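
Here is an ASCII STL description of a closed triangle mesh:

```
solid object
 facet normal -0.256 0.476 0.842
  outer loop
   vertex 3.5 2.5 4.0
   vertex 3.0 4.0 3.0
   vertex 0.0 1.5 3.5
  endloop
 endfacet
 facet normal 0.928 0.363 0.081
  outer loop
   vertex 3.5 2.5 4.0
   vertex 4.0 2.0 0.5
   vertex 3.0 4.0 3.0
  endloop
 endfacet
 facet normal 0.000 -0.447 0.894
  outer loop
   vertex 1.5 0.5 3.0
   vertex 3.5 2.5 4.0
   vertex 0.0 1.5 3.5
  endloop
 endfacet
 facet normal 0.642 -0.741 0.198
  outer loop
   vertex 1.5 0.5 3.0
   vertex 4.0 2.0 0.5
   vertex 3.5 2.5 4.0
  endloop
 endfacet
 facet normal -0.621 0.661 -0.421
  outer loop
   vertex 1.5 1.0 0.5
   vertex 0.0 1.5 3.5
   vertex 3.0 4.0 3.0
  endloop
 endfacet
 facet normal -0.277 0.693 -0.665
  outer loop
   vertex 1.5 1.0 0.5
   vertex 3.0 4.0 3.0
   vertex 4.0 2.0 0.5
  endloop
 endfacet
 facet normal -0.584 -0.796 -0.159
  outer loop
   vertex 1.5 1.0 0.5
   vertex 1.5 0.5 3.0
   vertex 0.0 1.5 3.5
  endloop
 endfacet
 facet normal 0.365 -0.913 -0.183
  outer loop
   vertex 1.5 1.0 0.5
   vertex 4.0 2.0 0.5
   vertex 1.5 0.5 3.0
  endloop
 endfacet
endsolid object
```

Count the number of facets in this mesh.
8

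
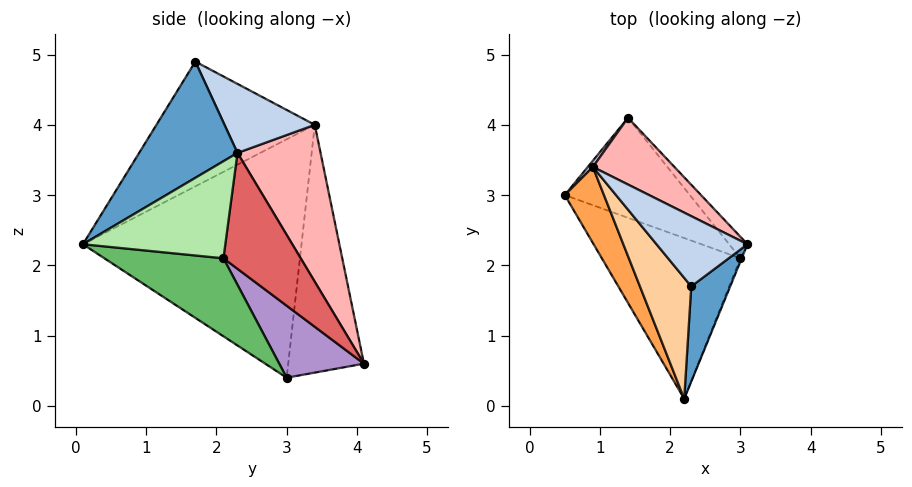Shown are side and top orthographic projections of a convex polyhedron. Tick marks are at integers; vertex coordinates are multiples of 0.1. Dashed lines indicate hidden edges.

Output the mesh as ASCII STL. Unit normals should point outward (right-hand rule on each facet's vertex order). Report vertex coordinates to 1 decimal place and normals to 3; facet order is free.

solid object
 facet normal 0.822 -0.499 0.275
  outer loop
   vertex 2.3 1.7 4.9
   vertex 2.2 0.1 2.3
   vertex 3.1 2.3 3.6
  endloop
 endfacet
 facet normal 0.445 0.677 0.586
  outer loop
   vertex 0.9 3.4 4.0
   vertex 2.3 1.7 4.9
   vertex 3.1 2.3 3.6
  endloop
 endfacet
 facet normal -0.892 -0.427 0.147
  outer loop
   vertex 0.9 3.4 4.0
   vertex 0.5 3.0 0.4
   vertex 2.2 0.1 2.3
  endloop
 endfacet
 facet normal -0.807 -0.489 0.332
  outer loop
   vertex 0.9 3.4 4.0
   vertex 2.2 0.1 2.3
   vertex 2.3 1.7 4.9
  endloop
 endfacet
 facet normal 0.472 -0.273 -0.838
  outer loop
   vertex 3.0 2.1 2.1
   vertex 2.2 0.1 2.3
   vertex 0.5 3.0 0.4
  endloop
 endfacet
 facet normal 0.928 -0.372 -0.012
  outer loop
   vertex 3.0 2.1 2.1
   vertex 3.1 2.3 3.6
   vertex 2.2 0.1 2.3
  endloop
 endfacet
 facet normal 0.819 0.559 -0.129
  outer loop
   vertex 1.4 4.1 0.6
   vertex 3.1 2.3 3.6
   vertex 3.0 2.1 2.1
  endloop
 endfacet
 facet normal 0.469 0.849 0.244
  outer loop
   vertex 1.4 4.1 0.6
   vertex 0.9 3.4 4.0
   vertex 3.1 2.3 3.6
  endloop
 endfacet
 facet normal 0.484 -0.243 -0.841
  outer loop
   vertex 1.4 4.1 0.6
   vertex 3.0 2.1 2.1
   vertex 0.5 3.0 0.4
  endloop
 endfacet
 facet normal -0.775 0.631 0.016
  outer loop
   vertex 1.4 4.1 0.6
   vertex 0.5 3.0 0.4
   vertex 0.9 3.4 4.0
  endloop
 endfacet
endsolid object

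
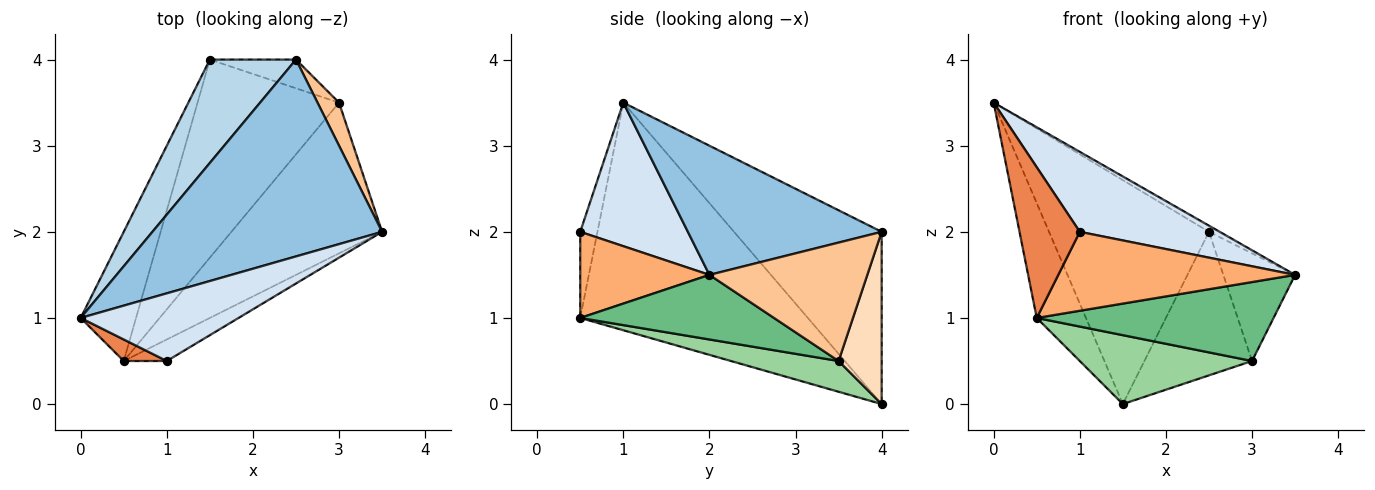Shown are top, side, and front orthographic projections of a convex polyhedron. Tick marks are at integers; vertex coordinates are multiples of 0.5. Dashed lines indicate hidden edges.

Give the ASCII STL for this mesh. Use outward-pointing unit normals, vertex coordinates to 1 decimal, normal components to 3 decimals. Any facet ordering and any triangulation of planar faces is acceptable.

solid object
 facet normal -0.951 0.206 -0.231
  outer loop
   vertex 0.5 0.5 1.0
   vertex 0.0 1.0 3.5
   vertex 1.5 4.0 0.0
  endloop
 endfacet
 facet normal 0.490 0.027 0.871
  outer loop
   vertex 2.5 4.0 2.0
   vertex 0.0 1.0 3.5
   vertex 3.5 2.0 1.5
  endloop
 endfacet
 facet normal -0.642 0.696 0.321
  outer loop
   vertex 2.5 4.0 2.0
   vertex 1.5 4.0 0.0
   vertex 0.0 1.0 3.5
  endloop
 endfacet
 facet normal 0.506 -0.658 0.557
  outer loop
   vertex 1.0 0.5 2.0
   vertex 3.5 2.0 1.5
   vertex 0.0 1.0 3.5
  endloop
 endfacet
 facet normal -0.272 -0.953 0.136
  outer loop
   vertex 1.0 0.5 2.0
   vertex 0.0 1.0 3.5
   vertex 0.5 0.5 1.0
  endloop
 endfacet
 facet normal 0.466 -0.854 -0.233
  outer loop
   vertex 1.0 0.5 2.0
   vertex 0.5 0.5 1.0
   vertex 3.5 2.0 1.5
  endloop
 endfacet
 facet normal 0.898 0.408 0.163
  outer loop
   vertex 3.0 3.5 0.5
   vertex 2.5 4.0 2.0
   vertex 3.5 2.0 1.5
  endloop
 endfacet
 facet normal 0.365 0.913 -0.183
  outer loop
   vertex 3.0 3.5 0.5
   vertex 1.5 4.0 0.0
   vertex 2.5 4.0 2.0
  endloop
 endfacet
 facet normal 0.355 -0.434 -0.828
  outer loop
   vertex 3.0 3.5 0.5
   vertex 3.5 2.0 1.5
   vertex 0.5 0.5 1.0
  endloop
 endfacet
 facet normal 0.201 -0.322 -0.925
  outer loop
   vertex 3.0 3.5 0.5
   vertex 0.5 0.5 1.0
   vertex 1.5 4.0 0.0
  endloop
 endfacet
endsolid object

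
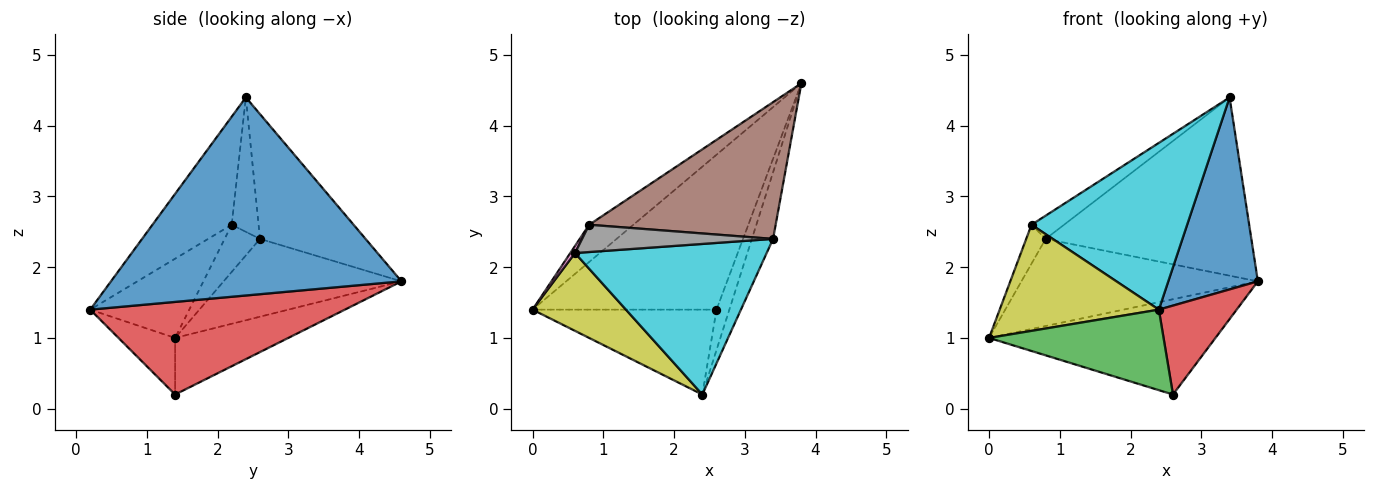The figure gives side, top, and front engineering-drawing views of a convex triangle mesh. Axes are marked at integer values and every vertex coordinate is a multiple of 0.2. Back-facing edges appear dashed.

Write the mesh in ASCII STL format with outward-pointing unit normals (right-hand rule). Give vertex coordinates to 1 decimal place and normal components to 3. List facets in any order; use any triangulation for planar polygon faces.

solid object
 facet normal 0.951 -0.293 -0.102
  outer loop
   vertex 3.4 2.4 4.4
   vertex 2.4 0.2 1.4
   vertex 3.8 4.6 1.8
  endloop
 endfacet
 facet normal -0.253 0.507 -0.824
  outer loop
   vertex 2.6 1.4 0.2
   vertex 0.0 1.4 1.0
   vertex 3.8 4.6 1.8
  endloop
 endfacet
 facet normal -0.218 -0.672 -0.708
  outer loop
   vertex 2.6 1.4 0.2
   vertex 2.4 0.2 1.4
   vertex 0.0 1.4 1.0
  endloop
 endfacet
 facet normal 0.948 -0.290 -0.132
  outer loop
   vertex 2.6 1.4 0.2
   vertex 3.8 4.6 1.8
   vertex 2.4 0.2 1.4
  endloop
 endfacet
 facet normal -0.569 0.756 -0.323
  outer loop
   vertex 0.8 2.6 2.4
   vertex 3.8 4.6 1.8
   vertex 0.0 1.4 1.0
  endloop
 endfacet
 facet normal -0.377 0.735 0.564
  outer loop
   vertex 0.8 2.6 2.4
   vertex 3.4 2.4 4.4
   vertex 3.8 4.6 1.8
  endloop
 endfacet
 facet normal -0.873 0.480 0.087
  outer loop
   vertex 0.6 2.2 2.6
   vertex 0.8 2.6 2.4
   vertex 0.0 1.4 1.0
  endloop
 endfacet
 facet normal -0.472 0.572 0.671
  outer loop
   vertex 0.6 2.2 2.6
   vertex 3.4 2.4 4.4
   vertex 0.8 2.6 2.4
  endloop
 endfacet
 facet normal -0.448 -0.721 0.529
  outer loop
   vertex 0.6 2.2 2.6
   vertex 0.0 1.4 1.0
   vertex 2.4 0.2 1.4
  endloop
 endfacet
 facet normal -0.353 -0.694 0.627
  outer loop
   vertex 0.6 2.2 2.6
   vertex 2.4 0.2 1.4
   vertex 3.4 2.4 4.4
  endloop
 endfacet
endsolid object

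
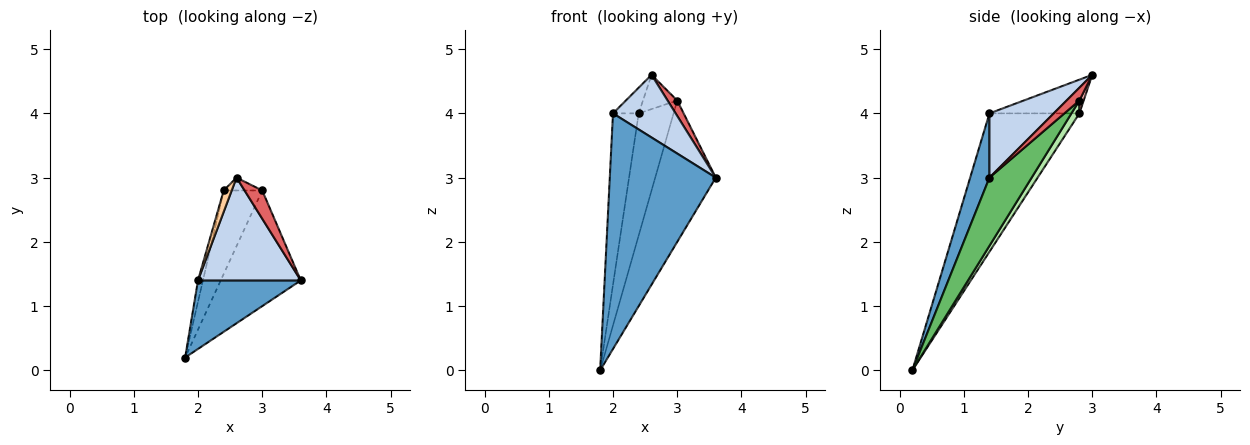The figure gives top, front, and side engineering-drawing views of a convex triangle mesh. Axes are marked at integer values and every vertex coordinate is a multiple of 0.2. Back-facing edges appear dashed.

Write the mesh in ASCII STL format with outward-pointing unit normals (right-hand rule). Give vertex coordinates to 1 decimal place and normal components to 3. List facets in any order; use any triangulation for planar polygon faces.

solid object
 facet normal 0.172 -0.946 0.275
  outer loop
   vertex 2.0 1.4 4.0
   vertex 1.8 0.2 0.0
   vertex 3.6 1.4 3.0
  endloop
 endfacet
 facet normal 0.471 -0.459 0.753
  outer loop
   vertex 2.0 1.4 4.0
   vertex 3.6 1.4 3.0
   vertex 2.6 3.0 4.6
  endloop
 endfacet
 facet normal -0.961 0.275 -0.034
  outer loop
   vertex 2.0 1.4 4.0
   vertex 2.4 2.8 4.0
   vertex 1.8 0.2 0.0
  endloop
 endfacet
 facet normal -0.937 0.268 0.223
  outer loop
   vertex 2.0 1.4 4.0
   vertex 2.6 3.0 4.6
   vertex 2.4 2.8 4.0
  endloop
 endfacet
 facet normal 0.475 0.681 -0.557
  outer loop
   vertex 3.0 2.8 4.2
   vertex 3.6 1.4 3.0
   vertex 1.8 0.2 0.0
  endloop
 endfacet
 facet normal 0.185 0.811 -0.555
  outer loop
   vertex 3.0 2.8 4.2
   vertex 1.8 0.2 0.0
   vertex 2.4 2.8 4.0
  endloop
 endfacet
 facet normal 0.538 -0.404 0.740
  outer loop
   vertex 3.0 2.8 4.2
   vertex 2.6 3.0 4.6
   vertex 3.6 1.4 3.0
  endloop
 endfacet
 facet normal 0.116 0.930 -0.349
  outer loop
   vertex 3.0 2.8 4.2
   vertex 2.4 2.8 4.0
   vertex 2.6 3.0 4.6
  endloop
 endfacet
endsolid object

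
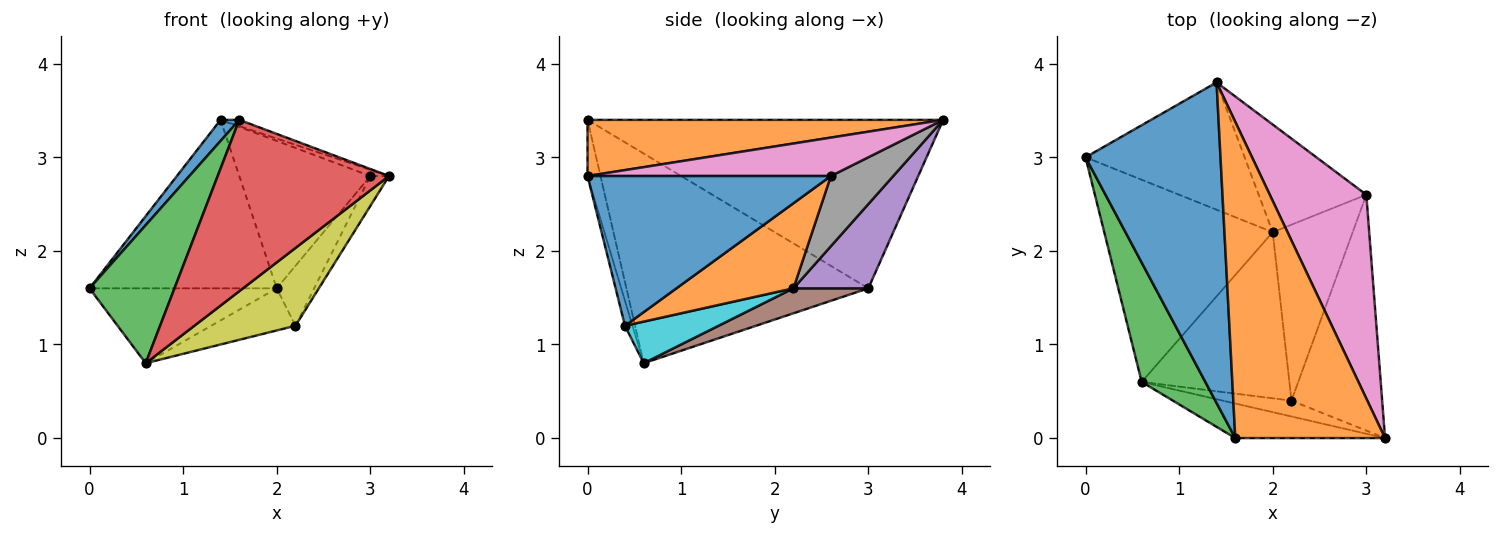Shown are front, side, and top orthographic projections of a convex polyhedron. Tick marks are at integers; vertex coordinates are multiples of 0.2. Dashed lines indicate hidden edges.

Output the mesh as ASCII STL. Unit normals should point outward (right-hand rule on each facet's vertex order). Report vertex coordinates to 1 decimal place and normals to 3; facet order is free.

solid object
 facet normal -0.780 -0.041 0.625
  outer loop
   vertex 1.6 0.0 3.4
   vertex 1.4 3.8 3.4
   vertex 0.0 3.0 1.6
  endloop
 endfacet
 facet normal 0.351 0.018 0.936
  outer loop
   vertex 1.6 0.0 3.4
   vertex 3.2 0.0 2.8
   vertex 1.4 3.8 3.4
  endloop
 endfacet
 facet normal -0.907 -0.319 0.275
  outer loop
   vertex 0.6 0.6 0.8
   vertex 1.6 0.0 3.4
   vertex 0.0 3.0 1.6
  endloop
 endfacet
 facet normal -0.074 -0.978 -0.197
  outer loop
   vertex 0.6 0.6 0.8
   vertex 3.2 0.0 2.8
   vertex 1.6 0.0 3.4
  endloop
 endfacet
 facet normal 0.304 0.760 -0.574
  outer loop
   vertex 2.0 2.2 1.6
   vertex 0.0 3.0 1.6
   vertex 1.4 3.8 3.4
  endloop
 endfacet
 facet normal 0.138 0.344 -0.929
  outer loop
   vertex 2.0 2.2 1.6
   vertex 0.6 0.6 0.8
   vertex 0.0 3.0 1.6
  endloop
 endfacet
 facet normal 0.370 0.028 0.929
  outer loop
   vertex 3.0 2.6 2.8
   vertex 1.4 3.8 3.4
   vertex 3.2 0.0 2.8
  endloop
 endfacet
 facet normal 0.359 0.754 -0.550
  outer loop
   vertex 3.0 2.6 2.8
   vertex 2.0 2.2 1.6
   vertex 1.4 3.8 3.4
  endloop
 endfacet
 facet normal -0.072 -0.977 -0.199
  outer loop
   vertex 2.2 0.4 1.2
   vertex 3.2 0.0 2.8
   vertex 0.6 0.6 0.8
  endloop
 endfacet
 facet normal 0.263 0.237 -0.935
  outer loop
   vertex 2.2 0.4 1.2
   vertex 0.6 0.6 0.8
   vertex 2.0 2.2 1.6
  endloop
 endfacet
 facet normal 0.853 0.066 -0.517
  outer loop
   vertex 2.2 0.4 1.2
   vertex 3.0 2.6 2.8
   vertex 3.2 0.0 2.8
  endloop
 endfacet
 facet normal 0.710 0.227 -0.667
  outer loop
   vertex 2.2 0.4 1.2
   vertex 2.0 2.2 1.6
   vertex 3.0 2.6 2.8
  endloop
 endfacet
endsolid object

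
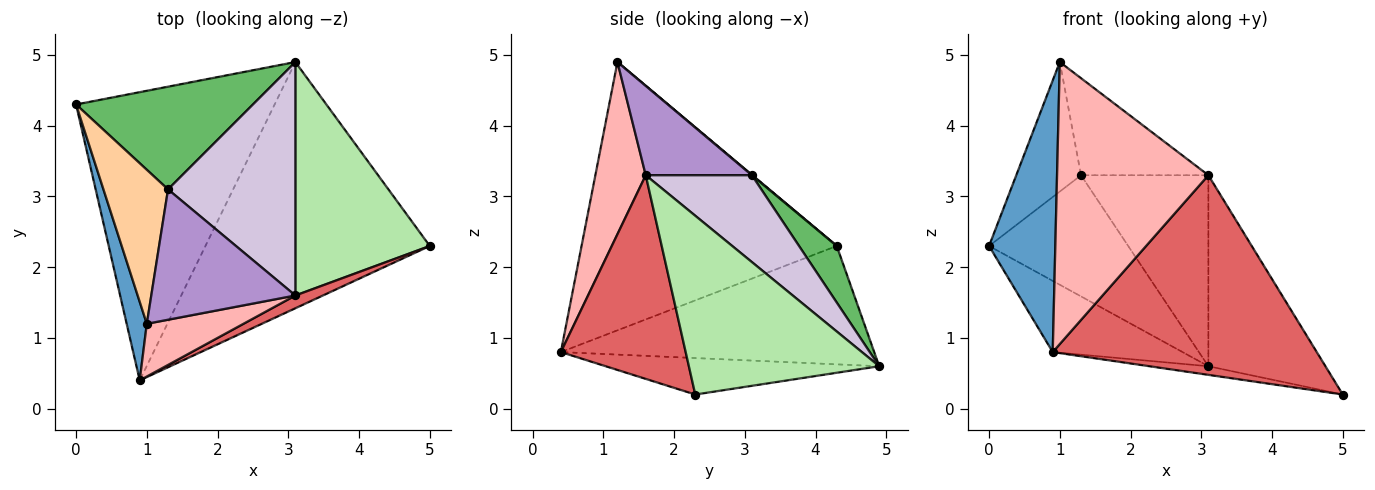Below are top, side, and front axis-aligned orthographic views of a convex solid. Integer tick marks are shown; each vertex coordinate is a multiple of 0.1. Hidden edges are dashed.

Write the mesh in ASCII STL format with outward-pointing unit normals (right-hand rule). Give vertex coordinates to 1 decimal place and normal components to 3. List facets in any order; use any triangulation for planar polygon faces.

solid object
 facet normal -0.965 -0.251 0.072
  outer loop
   vertex 1.0 1.2 4.9
   vertex 0.0 4.3 2.3
   vertex 0.9 0.4 0.8
  endloop
 endfacet
 facet normal -0.501 0.208 -0.840
  outer loop
   vertex 3.1 4.9 0.6
   vertex 0.9 0.4 0.8
   vertex 0.0 4.3 2.3
  endloop
 endfacet
 facet normal -0.160 0.035 -0.986
  outer loop
   vertex 3.1 4.9 0.6
   vertex 5.0 2.3 0.2
   vertex 0.9 0.4 0.8
  endloop
 endfacet
 facet normal 0.005 0.644 0.765
  outer loop
   vertex 1.3 3.1 3.3
   vertex 0.0 4.3 2.3
   vertex 1.0 1.2 4.9
  endloop
 endfacet
 facet normal 0.203 0.747 0.633
  outer loop
   vertex 1.3 3.1 3.3
   vertex 3.1 4.9 0.6
   vertex 0.0 4.3 2.3
  endloop
 endfacet
 facet normal 0.717 0.441 0.539
  outer loop
   vertex 3.1 1.6 3.3
   vertex 5.0 2.3 0.2
   vertex 3.1 4.9 0.6
  endloop
 endfacet
 facet normal 0.427 -0.903 0.058
  outer loop
   vertex 3.1 1.6 3.3
   vertex 0.9 0.4 0.8
   vertex 5.0 2.3 0.2
  endloop
 endfacet
 facet normal 0.311 -0.934 0.175
  outer loop
   vertex 3.1 1.6 3.3
   vertex 1.0 1.2 4.9
   vertex 0.9 0.4 0.8
  endloop
 endfacet
 facet normal 0.445 0.535 0.718
  outer loop
   vertex 3.1 1.6 3.3
   vertex 1.3 3.1 3.3
   vertex 1.0 1.2 4.9
  endloop
 endfacet
 facet normal 0.467 0.560 0.684
  outer loop
   vertex 3.1 1.6 3.3
   vertex 3.1 4.9 0.6
   vertex 1.3 3.1 3.3
  endloop
 endfacet
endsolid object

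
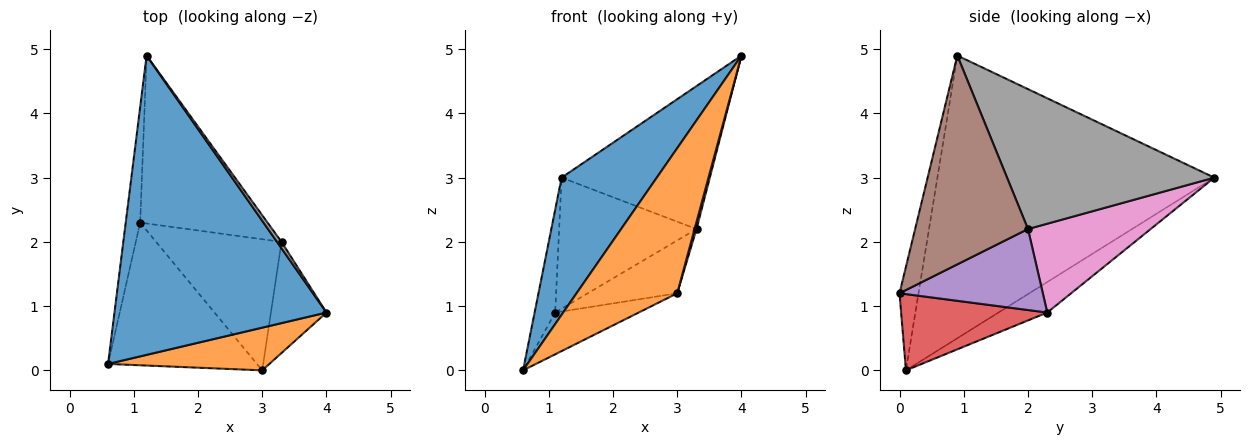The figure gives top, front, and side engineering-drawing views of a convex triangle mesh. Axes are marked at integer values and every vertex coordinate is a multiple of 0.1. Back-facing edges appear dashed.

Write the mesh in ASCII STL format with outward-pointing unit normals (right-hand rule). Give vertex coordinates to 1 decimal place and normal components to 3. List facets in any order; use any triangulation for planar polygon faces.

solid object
 facet normal -0.771 -0.265 0.579
  outer loop
   vertex 1.2 4.9 3.0
   vertex 0.6 0.1 0.0
   vertex 4.0 0.9 4.9
  endloop
 endfacet
 facet normal -0.178 -0.944 0.278
  outer loop
   vertex 3.0 0.0 1.2
   vertex 4.0 0.9 4.9
   vertex 0.6 0.1 0.0
  endloop
 endfacet
 facet normal -0.845 0.356 -0.400
  outer loop
   vertex 1.1 2.3 0.9
   vertex 0.6 0.1 0.0
   vertex 1.2 4.9 3.0
  endloop
 endfacet
 facet normal 0.441 0.252 -0.861
  outer loop
   vertex 1.1 2.3 0.9
   vertex 3.0 0.0 1.2
   vertex 0.6 0.1 0.0
  endloop
 endfacet
 facet normal 0.514 0.321 -0.796
  outer loop
   vertex 3.3 2.0 2.2
   vertex 3.0 0.0 1.2
   vertex 1.1 2.3 0.9
  endloop
 endfacet
 facet normal 0.966 -0.016 -0.257
  outer loop
   vertex 3.3 2.0 2.2
   vertex 4.0 0.9 4.9
   vertex 3.0 0.0 1.2
  endloop
 endfacet
 facet normal 0.482 0.539 -0.691
  outer loop
   vertex 3.3 2.0 2.2
   vertex 1.1 2.3 0.9
   vertex 1.2 4.9 3.0
  endloop
 endfacet
 facet normal 0.813 0.582 0.026
  outer loop
   vertex 3.3 2.0 2.2
   vertex 1.2 4.9 3.0
   vertex 4.0 0.9 4.9
  endloop
 endfacet
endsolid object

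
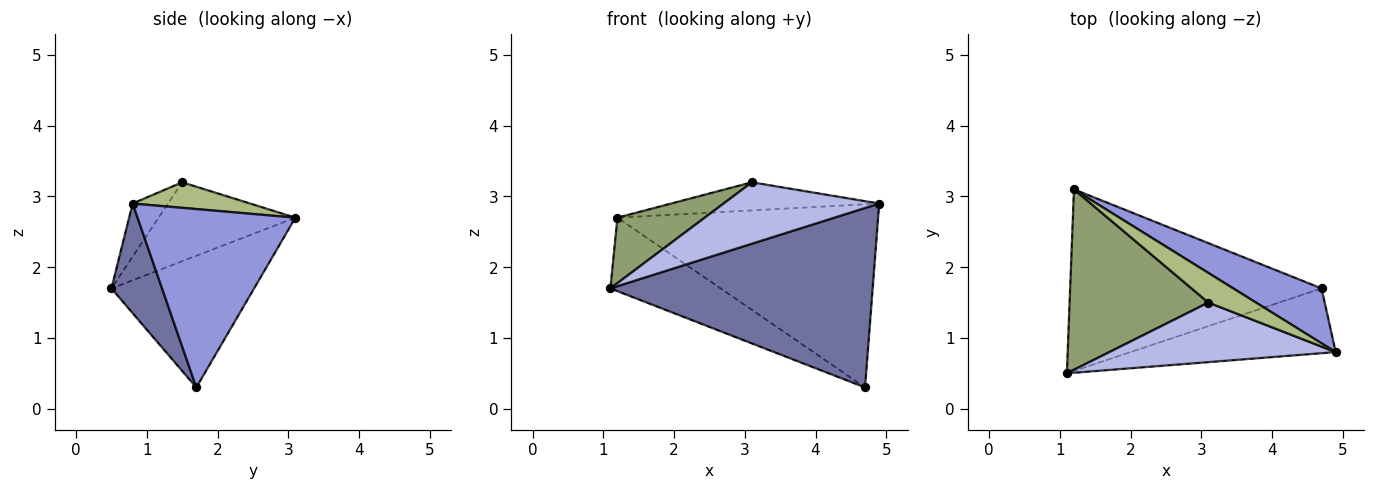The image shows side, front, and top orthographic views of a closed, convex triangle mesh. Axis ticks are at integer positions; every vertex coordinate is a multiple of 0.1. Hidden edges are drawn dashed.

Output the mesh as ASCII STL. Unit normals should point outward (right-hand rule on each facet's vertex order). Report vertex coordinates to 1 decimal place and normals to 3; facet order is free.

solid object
 facet normal 0.179 -0.925 -0.334
  outer loop
   vertex 4.7 1.7 0.3
   vertex 4.9 0.8 2.9
   vertex 1.1 0.5 1.7
  endloop
 endfacet
 facet normal -0.437 0.338 -0.834
  outer loop
   vertex 4.7 1.7 0.3
   vertex 1.1 0.5 1.7
   vertex 1.2 3.1 2.7
  endloop
 endfacet
 facet normal 0.502 0.829 0.248
  outer loop
   vertex 4.7 1.7 0.3
   vertex 1.2 3.1 2.7
   vertex 4.9 0.8 2.9
  endloop
 endfacet
 facet normal -0.161 -0.709 0.687
  outer loop
   vertex 3.1 1.5 3.2
   vertex 1.1 0.5 1.7
   vertex 4.9 0.8 2.9
  endloop
 endfacet
 facet normal -0.471 -0.301 0.829
  outer loop
   vertex 3.1 1.5 3.2
   vertex 1.2 3.1 2.7
   vertex 1.1 0.5 1.7
  endloop
 endfacet
 facet normal 0.362 0.641 0.676
  outer loop
   vertex 3.1 1.5 3.2
   vertex 4.9 0.8 2.9
   vertex 1.2 3.1 2.7
  endloop
 endfacet
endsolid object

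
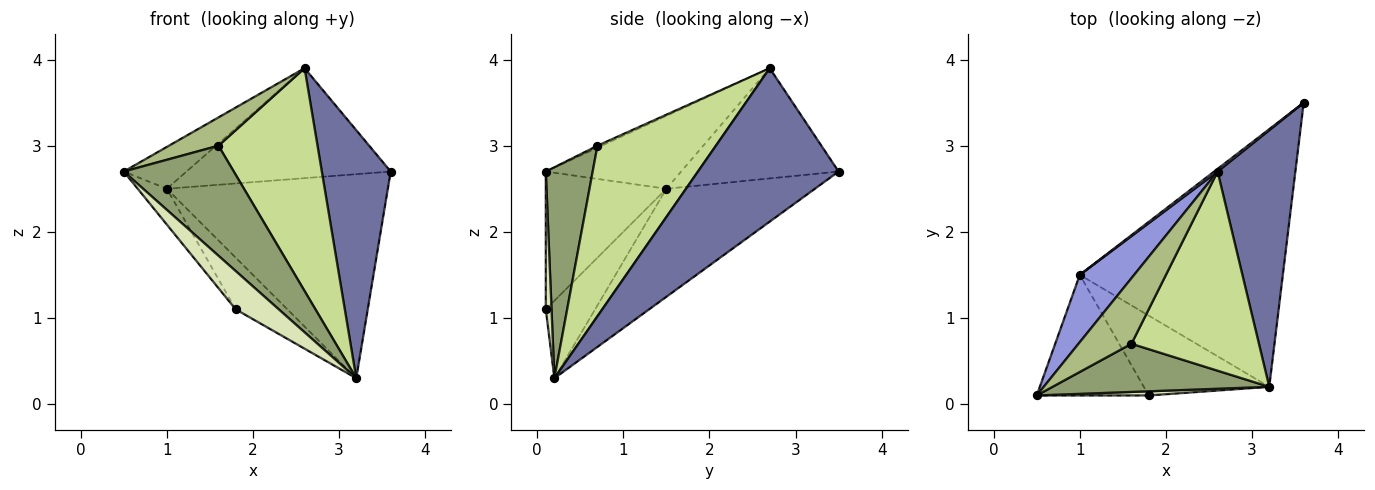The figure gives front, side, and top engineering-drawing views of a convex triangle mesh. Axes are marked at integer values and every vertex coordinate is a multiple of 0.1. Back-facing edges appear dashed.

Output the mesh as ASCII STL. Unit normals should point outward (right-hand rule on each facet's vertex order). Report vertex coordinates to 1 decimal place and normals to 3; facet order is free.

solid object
 facet normal 0.817 -0.400 0.414
  outer loop
   vertex 2.6 2.7 3.9
   vertex 3.2 0.2 0.3
   vertex 3.6 3.5 2.7
  endloop
 endfacet
 facet normal -0.385 0.573 -0.724
  outer loop
   vertex 1.0 1.5 2.5
   vertex 3.6 3.5 2.7
   vertex 3.2 0.2 0.3
  endloop
 endfacet
 facet normal -0.752 0.348 0.560
  outer loop
   vertex 1.0 1.5 2.5
   vertex 0.5 0.1 2.7
   vertex 2.6 2.7 3.9
  endloop
 endfacet
 facet normal -0.611 0.792 0.019
  outer loop
   vertex 1.0 1.5 2.5
   vertex 2.6 2.7 3.9
   vertex 3.6 3.5 2.7
  endloop
 endfacet
 facet normal 0.364 -0.853 0.374
  outer loop
   vertex 1.6 0.7 3.0
   vertex 0.5 0.1 2.7
   vertex 3.2 0.2 0.3
  endloop
 endfacet
 facet normal -0.034 -0.396 0.918
  outer loop
   vertex 1.6 0.7 3.0
   vertex 2.6 2.7 3.9
   vertex 0.5 0.1 2.7
  endloop
 endfacet
 facet normal 0.665 -0.557 0.497
  outer loop
   vertex 1.6 0.7 3.0
   vertex 3.2 0.2 0.3
   vertex 2.6 2.7 3.9
  endloop
 endfacet
 facet normal 0.131 -0.986 0.107
  outer loop
   vertex 1.8 0.1 1.1
   vertex 3.2 0.2 0.3
   vertex 0.5 0.1 2.7
  endloop
 endfacet
 facet normal -0.763 0.184 -0.620
  outer loop
   vertex 1.8 0.1 1.1
   vertex 0.5 0.1 2.7
   vertex 1.0 1.5 2.5
  endloop
 endfacet
 facet normal -0.460 0.482 -0.745
  outer loop
   vertex 1.8 0.1 1.1
   vertex 1.0 1.5 2.5
   vertex 3.2 0.2 0.3
  endloop
 endfacet
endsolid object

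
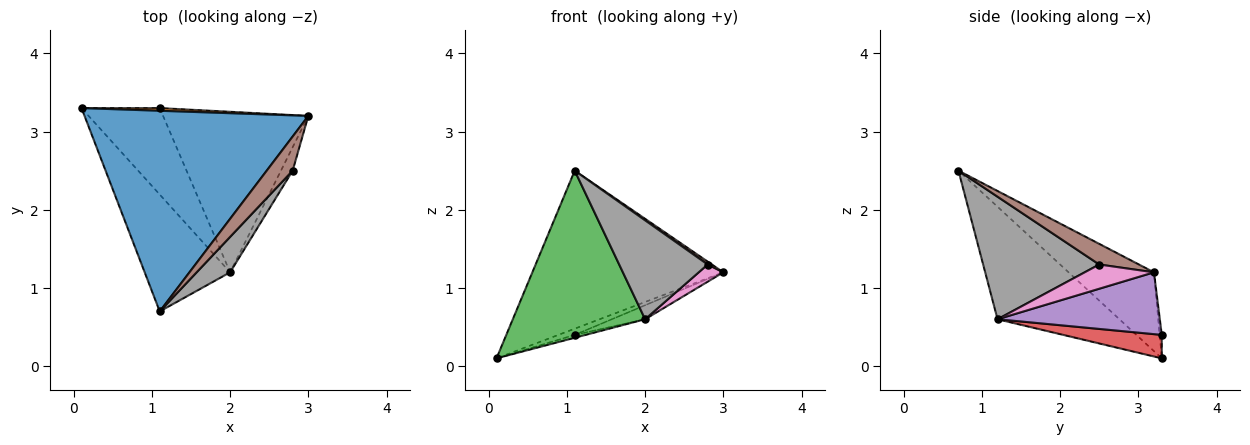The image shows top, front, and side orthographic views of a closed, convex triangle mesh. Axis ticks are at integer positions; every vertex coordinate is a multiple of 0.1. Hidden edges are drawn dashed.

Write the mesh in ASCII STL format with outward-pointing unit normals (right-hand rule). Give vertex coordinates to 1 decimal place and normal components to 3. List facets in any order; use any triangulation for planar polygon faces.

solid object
 facet normal -0.267 0.596 0.757
  outer loop
   vertex 1.1 0.7 2.5
   vertex 3.0 3.2 1.2
   vertex 0.1 3.3 0.1
  endloop
 endfacet
 facet normal -0.119 0.911 0.396
  outer loop
   vertex 1.1 3.3 0.4
   vertex 0.1 3.3 0.1
   vertex 3.0 3.2 1.2
  endloop
 endfacet
 facet normal -0.602 -0.654 -0.457
  outer loop
   vertex 2.0 1.2 0.6
   vertex 1.1 0.7 2.5
   vertex 0.1 3.3 0.1
  endloop
 endfacet
 facet normal 0.287 0.032 -0.957
  outer loop
   vertex 2.0 1.2 0.6
   vertex 0.1 3.3 0.1
   vertex 1.1 3.3 0.4
  endloop
 endfacet
 facet normal 0.390 0.080 -0.917
  outer loop
   vertex 2.0 1.2 0.6
   vertex 1.1 3.3 0.4
   vertex 3.0 3.2 1.2
  endloop
 endfacet
 facet normal 0.621 -0.066 0.781
  outer loop
   vertex 2.8 2.5 1.3
   vertex 3.0 3.2 1.2
   vertex 1.1 0.7 2.5
  endloop
 endfacet
 facet normal 0.857 -0.304 -0.415
  outer loop
   vertex 2.8 2.5 1.3
   vertex 2.0 1.2 0.6
   vertex 3.0 3.2 1.2
  endloop
 endfacet
 facet normal 0.777 -0.592 0.212
  outer loop
   vertex 2.8 2.5 1.3
   vertex 1.1 0.7 2.5
   vertex 2.0 1.2 0.6
  endloop
 endfacet
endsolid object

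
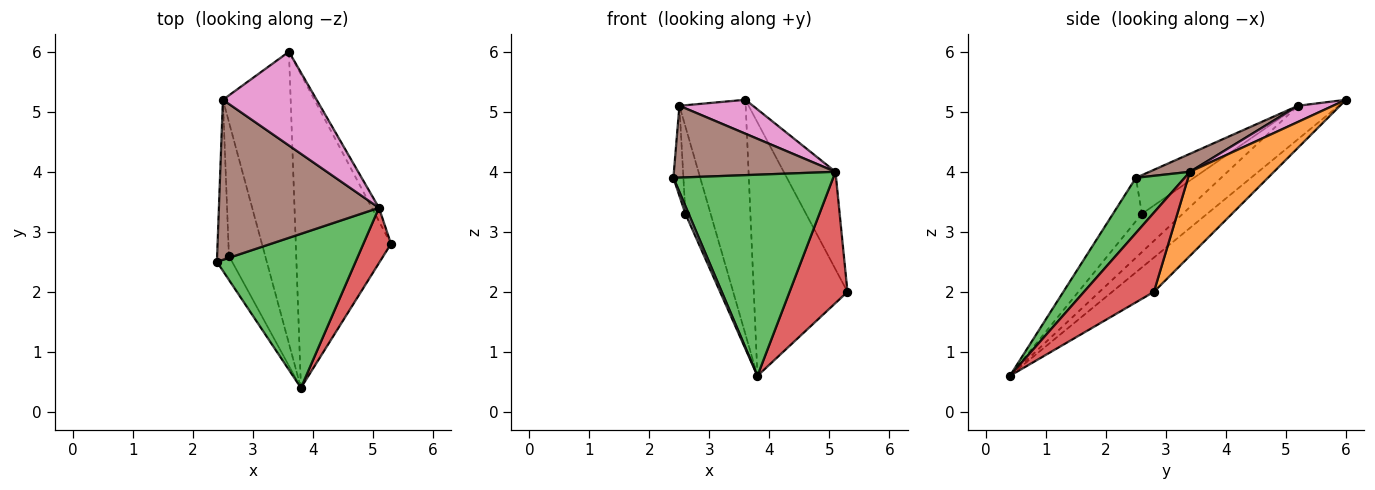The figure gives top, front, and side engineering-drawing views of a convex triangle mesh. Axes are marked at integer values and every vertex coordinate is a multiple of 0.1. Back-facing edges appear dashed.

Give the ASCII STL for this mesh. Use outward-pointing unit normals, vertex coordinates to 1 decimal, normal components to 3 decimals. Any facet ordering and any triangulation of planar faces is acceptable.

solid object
 facet normal -0.270 0.605 -0.749
  outer loop
   vertex 3.8 0.4 0.6
   vertex 3.6 6.0 5.2
   vertex 5.3 2.8 2.0
  endloop
 endfacet
 facet normal 0.849 0.523 -0.072
  outer loop
   vertex 5.1 3.4 4.0
   vertex 5.3 2.8 2.0
   vertex 3.6 6.0 5.2
  endloop
 endfacet
 facet normal 0.235 -0.772 0.591
  outer loop
   vertex 5.1 3.4 4.0
   vertex 2.4 2.5 3.9
   vertex 3.8 0.4 0.6
  endloop
 endfacet
 facet normal 0.744 -0.616 0.259
  outer loop
   vertex 5.1 3.4 4.0
   vertex 3.8 0.4 0.6
   vertex 5.3 2.8 2.0
  endloop
 endfacet
 facet normal -0.359 0.585 -0.727
  outer loop
   vertex 2.5 5.2 5.1
   vertex 3.6 6.0 5.2
   vertex 3.8 0.4 0.6
  endloop
 endfacet
 facet normal 0.102 -0.407 0.908
  outer loop
   vertex 2.5 5.2 5.1
   vertex 2.4 2.5 3.9
   vertex 5.1 3.4 4.0
  endloop
 endfacet
 facet normal 0.160 -0.336 0.928
  outer loop
   vertex 2.5 5.2 5.1
   vertex 5.1 3.4 4.0
   vertex 3.6 6.0 5.2
  endloop
 endfacet
 facet normal -0.938 -0.106 -0.330
  outer loop
   vertex 2.6 2.6 3.3
   vertex 3.8 0.4 0.6
   vertex 2.4 2.5 3.9
  endloop
 endfacet
 facet normal -0.944 0.163 -0.287
  outer loop
   vertex 2.6 2.6 3.3
   vertex 2.4 2.5 3.9
   vertex 2.5 5.2 5.1
  endloop
 endfacet
 facet normal -0.662 0.409 -0.628
  outer loop
   vertex 2.6 2.6 3.3
   vertex 2.5 5.2 5.1
   vertex 3.8 0.4 0.6
  endloop
 endfacet
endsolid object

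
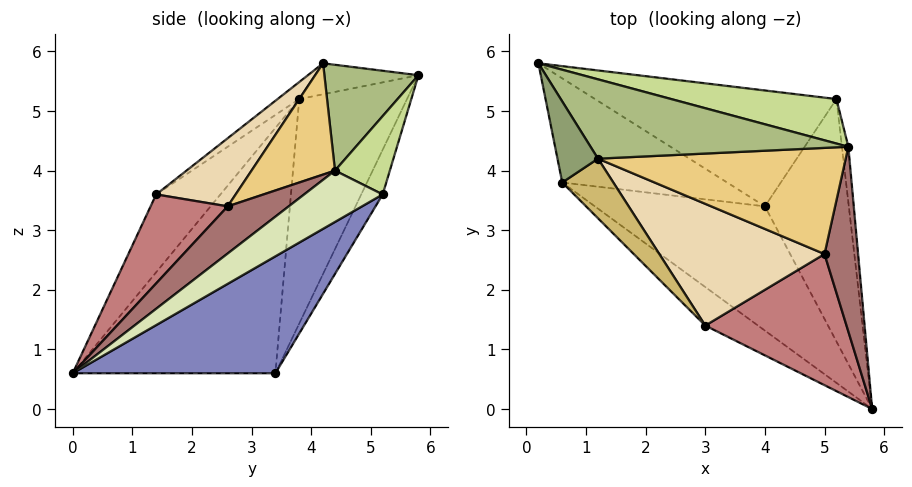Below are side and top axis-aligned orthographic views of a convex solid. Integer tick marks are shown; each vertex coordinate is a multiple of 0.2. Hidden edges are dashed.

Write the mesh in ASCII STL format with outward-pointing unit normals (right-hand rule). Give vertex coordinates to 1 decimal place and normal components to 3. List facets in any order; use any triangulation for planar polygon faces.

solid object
 facet normal -0.090 0.869 -0.486
  outer loop
   vertex 5.2 5.2 3.6
   vertex 4.0 3.4 0.6
   vertex 0.2 5.8 5.6
  endloop
 endfacet
 facet normal 0.746 0.395 -0.536
  outer loop
   vertex 5.2 5.2 3.6
   vertex 5.8 0.0 0.6
   vertex 4.0 3.4 0.6
  endloop
 endfacet
 facet normal -0.805 -0.043 -0.591
  outer loop
   vertex 0.6 3.8 5.2
   vertex 0.2 5.8 5.6
   vertex 4.0 3.4 0.6
  endloop
 endfacet
 facet normal -0.754 -0.399 -0.522
  outer loop
   vertex 0.6 3.8 5.2
   vertex 4.0 3.4 0.6
   vertex 5.8 0.0 0.6
  endloop
 endfacet
 facet normal -0.585 -0.270 0.765
  outer loop
   vertex 0.6 3.8 5.2
   vertex 1.2 4.2 5.8
   vertex 0.2 5.8 5.6
  endloop
 endfacet
 facet normal 0.358 0.333 0.872
  outer loop
   vertex 5.4 4.4 4.0
   vertex 0.2 5.8 5.6
   vertex 1.2 4.2 5.8
  endloop
 endfacet
 facet normal 0.374 0.488 0.789
  outer loop
   vertex 5.4 4.4 4.0
   vertex 5.2 5.2 3.6
   vertex 0.2 5.8 5.6
  endloop
 endfacet
 facet normal 0.976 0.183 -0.122
  outer loop
   vertex 5.4 4.4 4.0
   vertex 5.8 0.0 0.6
   vertex 5.2 5.2 3.6
  endloop
 endfacet
 facet normal -0.754 -0.413 -0.511
  outer loop
   vertex 3.0 1.4 3.6
   vertex 0.6 3.8 5.2
   vertex 5.8 0.0 0.6
  endloop
 endfacet
 facet normal -0.229 -0.688 0.688
  outer loop
   vertex 3.0 1.4 3.6
   vertex 1.2 4.2 5.8
   vertex 0.6 3.8 5.2
  endloop
 endfacet
 facet normal 0.381 -0.367 0.848
  outer loop
   vertex 5.0 2.6 3.4
   vertex 5.4 4.4 4.0
   vertex 1.2 4.2 5.8
  endloop
 endfacet
 facet normal 0.344 -0.434 0.833
  outer loop
   vertex 5.0 2.6 3.4
   vertex 1.2 4.2 5.8
   vertex 3.0 1.4 3.6
  endloop
 endfacet
 facet normal 0.763 -0.351 0.544
  outer loop
   vertex 5.0 2.6 3.4
   vertex 5.8 0.0 0.6
   vertex 5.4 4.4 4.0
  endloop
 endfacet
 facet normal 0.427 -0.599 0.678
  outer loop
   vertex 5.0 2.6 3.4
   vertex 3.0 1.4 3.6
   vertex 5.8 0.0 0.6
  endloop
 endfacet
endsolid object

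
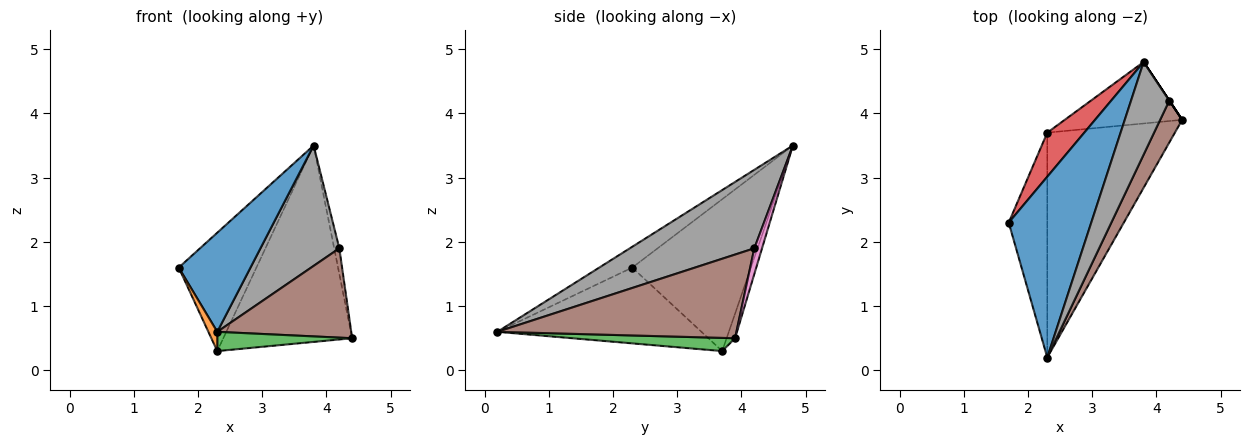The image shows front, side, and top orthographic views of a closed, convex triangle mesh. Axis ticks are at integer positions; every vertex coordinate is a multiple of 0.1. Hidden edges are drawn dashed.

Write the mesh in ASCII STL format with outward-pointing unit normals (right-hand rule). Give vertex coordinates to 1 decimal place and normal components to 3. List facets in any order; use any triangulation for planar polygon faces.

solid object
 facet normal -0.216 -0.469 0.856
  outer loop
   vertex 3.8 4.8 3.5
   vertex 1.7 2.3 1.6
   vertex 2.3 0.2 0.6
  endloop
 endfacet
 facet normal -0.891 -0.039 -0.453
  outer loop
   vertex 2.3 3.7 0.3
   vertex 2.3 0.2 0.6
   vertex 1.7 2.3 1.6
  endloop
 endfacet
 facet normal 0.102 -0.085 -0.991
  outer loop
   vertex 2.3 3.7 0.3
   vertex 4.4 3.9 0.5
   vertex 2.3 0.2 0.6
  endloop
 endfacet
 facet normal -0.820 0.537 0.200
  outer loop
   vertex 2.3 3.7 0.3
   vertex 1.7 2.3 1.6
   vertex 3.8 4.8 3.5
  endloop
 endfacet
 facet normal -0.062 0.952 -0.298
  outer loop
   vertex 2.3 3.7 0.3
   vertex 3.8 4.8 3.5
   vertex 4.4 3.9 0.5
  endloop
 endfacet
 facet normal 0.850 -0.477 0.224
  outer loop
   vertex 4.2 4.2 1.9
   vertex 2.3 0.2 0.6
   vertex 4.4 3.9 0.5
  endloop
 endfacet
 facet normal 0.832 0.555 0.000
  outer loop
   vertex 4.2 4.2 1.9
   vertex 4.4 3.9 0.5
   vertex 3.8 4.8 3.5
  endloop
 endfacet
 facet normal 0.781 -0.495 0.381
  outer loop
   vertex 4.2 4.2 1.9
   vertex 3.8 4.8 3.5
   vertex 2.3 0.2 0.6
  endloop
 endfacet
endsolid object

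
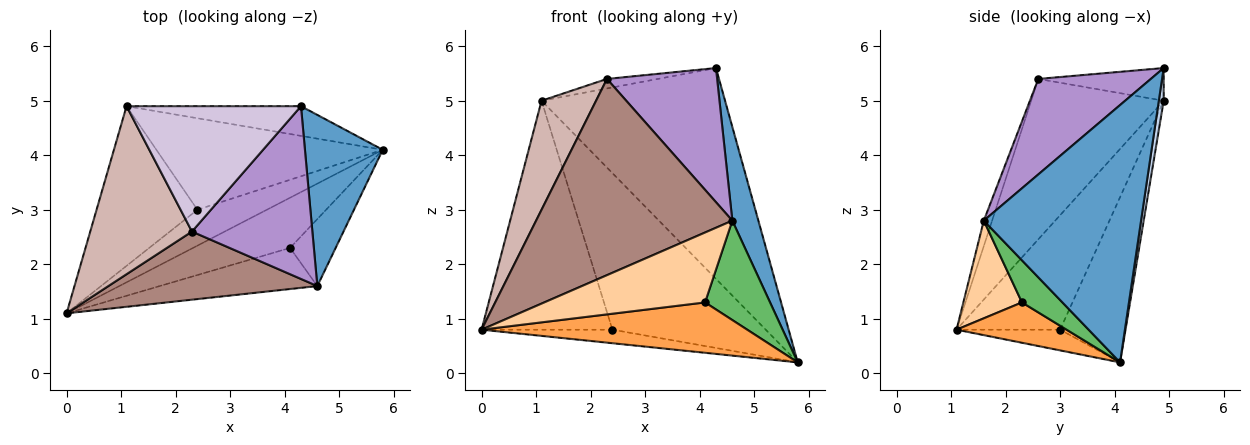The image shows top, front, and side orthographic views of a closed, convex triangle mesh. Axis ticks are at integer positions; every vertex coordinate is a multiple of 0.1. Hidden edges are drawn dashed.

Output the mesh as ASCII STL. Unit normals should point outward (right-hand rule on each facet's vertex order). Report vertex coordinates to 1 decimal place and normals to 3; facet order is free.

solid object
 facet normal 0.945 -0.157 0.286
  outer loop
   vertex 4.6 1.6 2.8
   vertex 5.8 4.1 0.2
   vertex 4.3 4.9 5.6
  endloop
 endfacet
 facet normal 0.026 0.990 -0.139
  outer loop
   vertex 1.1 4.9 5.0
   vertex 4.3 4.9 5.6
   vertex 5.8 4.1 0.2
  endloop
 endfacet
 facet normal 0.282 -0.680 -0.677
  outer loop
   vertex 4.1 2.3 1.3
   vertex 0.0 1.1 0.8
   vertex 5.8 4.1 0.2
  endloop
 endfacet
 facet normal 0.300 -0.822 -0.484
  outer loop
   vertex 4.1 2.3 1.3
   vertex 4.6 1.6 2.8
   vertex 0.0 1.1 0.8
  endloop
 endfacet
 facet normal 0.459 -0.737 -0.497
  outer loop
   vertex 4.1 2.3 1.3
   vertex 5.8 4.1 0.2
   vertex 4.6 1.6 2.8
  endloop
 endfacet
 facet normal -0.269 0.340 -0.901
  outer loop
   vertex 2.4 3.0 0.8
   vertex 5.8 4.1 0.2
   vertex 0.0 1.1 0.8
  endloop
 endfacet
 facet normal -0.545 0.688 -0.480
  outer loop
   vertex 2.4 3.0 0.8
   vertex 0.0 1.1 0.8
   vertex 1.1 4.9 5.0
  endloop
 endfacet
 facet normal -0.346 0.810 -0.473
  outer loop
   vertex 2.4 3.0 0.8
   vertex 1.1 4.9 5.0
   vertex 5.8 4.1 0.2
  endloop
 endfacet
 facet normal 0.531 -0.520 0.669
  outer loop
   vertex 2.3 2.6 5.4
   vertex 4.6 1.6 2.8
   vertex 4.3 4.9 5.6
  endloop
 endfacet
 facet normal -0.184 0.075 0.980
  outer loop
   vertex 2.3 2.6 5.4
   vertex 4.3 4.9 5.6
   vertex 1.1 4.9 5.0
  endloop
 endfacet
 facet normal -0.040 -0.944 0.328
  outer loop
   vertex 2.3 2.6 5.4
   vertex 0.0 1.1 0.8
   vertex 4.6 1.6 2.8
  endloop
 endfacet
 facet normal -0.798 -0.328 0.506
  outer loop
   vertex 2.3 2.6 5.4
   vertex 1.1 4.9 5.0
   vertex 0.0 1.1 0.8
  endloop
 endfacet
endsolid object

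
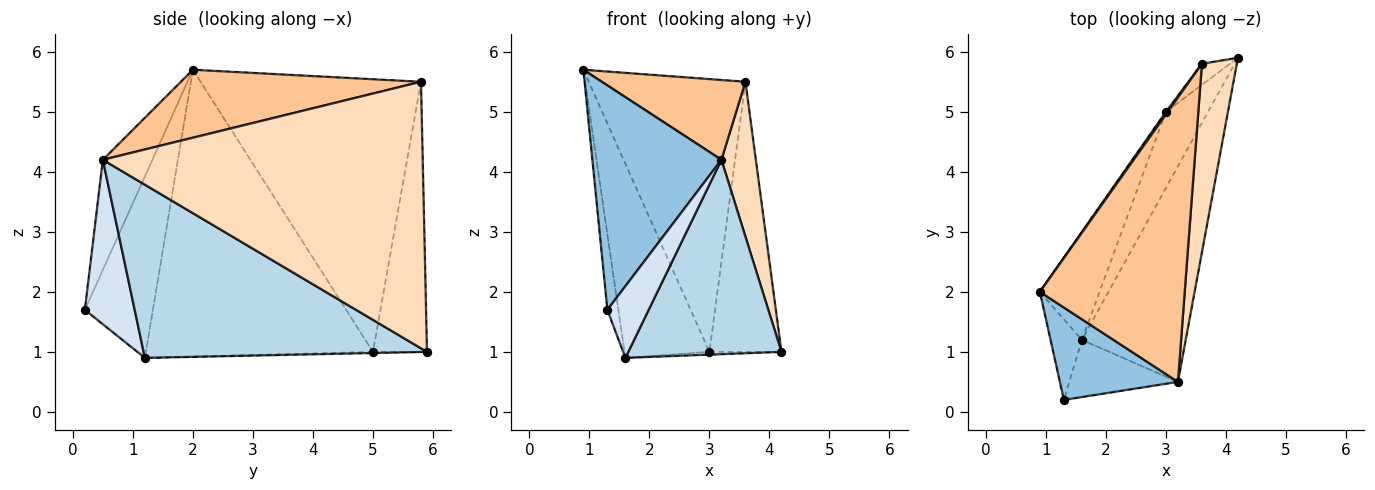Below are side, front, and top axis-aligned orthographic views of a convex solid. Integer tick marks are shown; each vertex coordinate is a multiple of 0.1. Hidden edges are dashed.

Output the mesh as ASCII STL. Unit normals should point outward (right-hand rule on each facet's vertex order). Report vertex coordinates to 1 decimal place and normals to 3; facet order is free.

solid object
 facet normal -0.973 0.157 -0.168
  outer loop
   vertex 1.6 1.2 0.9
   vertex 1.3 0.2 1.7
   vertex 0.9 2.0 5.7
  endloop
 endfacet
 facet normal -0.334 -0.871 0.359
  outer loop
   vertex 3.2 0.5 4.2
   vertex 0.9 2.0 5.7
   vertex 1.3 0.2 1.7
  endloop
 endfacet
 facet normal 0.778 -0.421 -0.466
  outer loop
   vertex 3.2 0.5 4.2
   vertex 1.6 1.2 0.9
   vertex 4.2 5.9 1.0
  endloop
 endfacet
 facet normal 0.686 -0.569 -0.453
  outer loop
   vertex 3.2 0.5 4.2
   vertex 1.3 0.2 1.7
   vertex 1.6 1.2 0.9
  endloop
 endfacet
 facet normal -0.919 0.344 -0.191
  outer loop
   vertex 3.0 5.0 1.0
   vertex 1.6 1.2 0.9
   vertex 0.9 2.0 5.7
  endloop
 endfacet
 facet normal -0.027 0.036 -0.999
  outer loop
   vertex 3.0 5.0 1.0
   vertex 4.2 5.9 1.0
   vertex 1.6 1.2 0.9
  endloop
 endfacet
 facet normal 0.412 -0.246 0.877
  outer loop
   vertex 3.6 5.8 5.5
   vertex 0.9 2.0 5.7
   vertex 3.2 0.5 4.2
  endloop
 endfacet
 facet normal 0.986 -0.106 0.129
  outer loop
   vertex 3.6 5.8 5.5
   vertex 3.2 0.5 4.2
   vertex 4.2 5.9 1.0
  endloop
 endfacet
 facet normal -0.815 0.579 0.006
  outer loop
   vertex 3.6 5.8 5.5
   vertex 3.0 5.0 1.0
   vertex 0.9 2.0 5.7
  endloop
 endfacet
 facet normal -0.599 0.798 -0.062
  outer loop
   vertex 3.6 5.8 5.5
   vertex 4.2 5.9 1.0
   vertex 3.0 5.0 1.0
  endloop
 endfacet
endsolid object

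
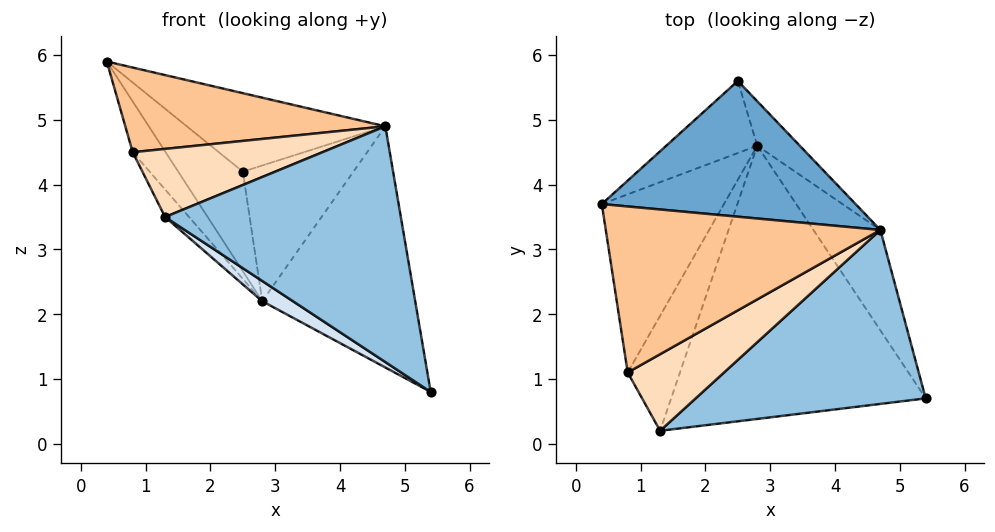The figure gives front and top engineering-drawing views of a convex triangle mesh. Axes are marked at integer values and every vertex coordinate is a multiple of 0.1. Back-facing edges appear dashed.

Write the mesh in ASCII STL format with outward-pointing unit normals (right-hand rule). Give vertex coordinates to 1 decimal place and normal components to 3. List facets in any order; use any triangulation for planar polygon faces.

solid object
 facet normal 0.241 0.486 0.840
  outer loop
   vertex 4.7 3.3 4.9
   vertex 2.5 5.6 4.2
   vertex 0.4 3.7 5.9
  endloop
 endfacet
 facet normal 0.439 -0.723 0.533
  outer loop
   vertex 4.7 3.3 4.9
   vertex 1.3 0.2 3.5
   vertex 5.4 0.7 0.8
  endloop
 endfacet
 facet normal -0.770 0.517 -0.374
  outer loop
   vertex 2.8 4.6 2.2
   vertex 0.4 3.7 5.9
   vertex 2.5 5.6 4.2
  endloop
 endfacet
 facet normal -0.544 -0.062 -0.837
  outer loop
   vertex 2.8 4.6 2.2
   vertex 5.4 0.7 0.8
   vertex 1.3 0.2 3.5
  endloop
 endfacet
 facet normal 0.762 0.598 -0.249
  outer loop
   vertex 2.8 4.6 2.2
   vertex 4.7 3.3 4.9
   vertex 5.4 0.7 0.8
  endloop
 endfacet
 facet normal 0.738 0.642 -0.210
  outer loop
   vertex 2.8 4.6 2.2
   vertex 2.5 5.6 4.2
   vertex 4.7 3.3 4.9
  endloop
 endfacet
 facet normal 0.163 -0.448 0.879
  outer loop
   vertex 0.8 1.1 4.5
   vertex 4.7 3.3 4.9
   vertex 0.4 3.7 5.9
  endloop
 endfacet
 facet normal 0.286 -0.637 0.716
  outer loop
   vertex 0.8 1.1 4.5
   vertex 1.3 0.2 3.5
   vertex 4.7 3.3 4.9
  endloop
 endfacet
 facet normal -0.846 0.146 -0.513
  outer loop
   vertex 0.8 1.1 4.5
   vertex 0.4 3.7 5.9
   vertex 2.8 4.6 2.2
  endloop
 endfacet
 facet normal -0.836 0.128 -0.533
  outer loop
   vertex 0.8 1.1 4.5
   vertex 2.8 4.6 2.2
   vertex 1.3 0.2 3.5
  endloop
 endfacet
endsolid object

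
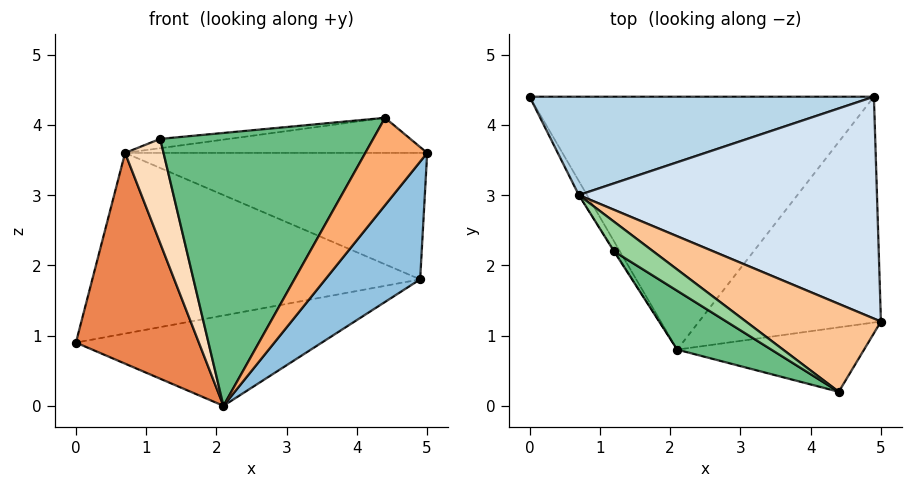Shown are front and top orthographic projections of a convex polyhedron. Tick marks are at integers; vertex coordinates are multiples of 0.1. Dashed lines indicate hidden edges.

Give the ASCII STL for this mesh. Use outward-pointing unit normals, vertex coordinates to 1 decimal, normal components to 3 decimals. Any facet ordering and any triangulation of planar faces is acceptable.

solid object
 facet normal 0.170 0.331 -0.928
  outer loop
   vertex 2.1 0.8 0.0
   vertex 0.0 4.4 0.9
   vertex 4.9 4.4 1.8
  endloop
 endfacet
 facet normal 0.759 -0.301 -0.578
  outer loop
   vertex 2.1 0.8 0.0
   vertex 4.9 4.4 1.8
   vertex 5.0 1.2 3.6
  endloop
 endfacet
 facet normal -0.087 0.875 0.476
  outer loop
   vertex 0.7 3.0 3.6
   vertex 4.9 4.4 1.8
   vertex 0.0 4.4 0.9
  endloop
 endfacet
 facet normal 0.203 0.485 0.851
  outer loop
   vertex 0.7 3.0 3.6
   vertex 5.0 1.2 3.6
   vertex 4.9 4.4 1.8
  endloop
 endfacet
 facet normal -0.867 -0.497 -0.033
  outer loop
   vertex 0.7 3.0 3.6
   vertex 0.0 4.4 0.9
   vertex 2.1 0.8 0.0
  endloop
 endfacet
 facet normal 0.647 -0.614 -0.453
  outer loop
   vertex 4.4 0.2 4.1
   vertex 2.1 0.8 0.0
   vertex 5.0 1.2 3.6
  endloop
 endfacet
 facet normal 0.154 0.367 0.918
  outer loop
   vertex 4.4 0.2 4.1
   vertex 5.0 1.2 3.6
   vertex 0.7 3.0 3.6
  endloop
 endfacet
 facet normal -0.847 -0.531 -0.005
  outer loop
   vertex 1.2 2.2 3.8
   vertex 0.7 3.0 3.6
   vertex 2.1 0.8 0.0
  endloop
 endfacet
 facet normal -0.533 -0.827 0.178
  outer loop
   vertex 1.2 2.2 3.8
   vertex 2.1 0.8 0.0
   vertex 4.4 0.2 4.1
  endloop
 endfacet
 facet normal 0.097 0.298 0.950
  outer loop
   vertex 1.2 2.2 3.8
   vertex 4.4 0.2 4.1
   vertex 0.7 3.0 3.6
  endloop
 endfacet
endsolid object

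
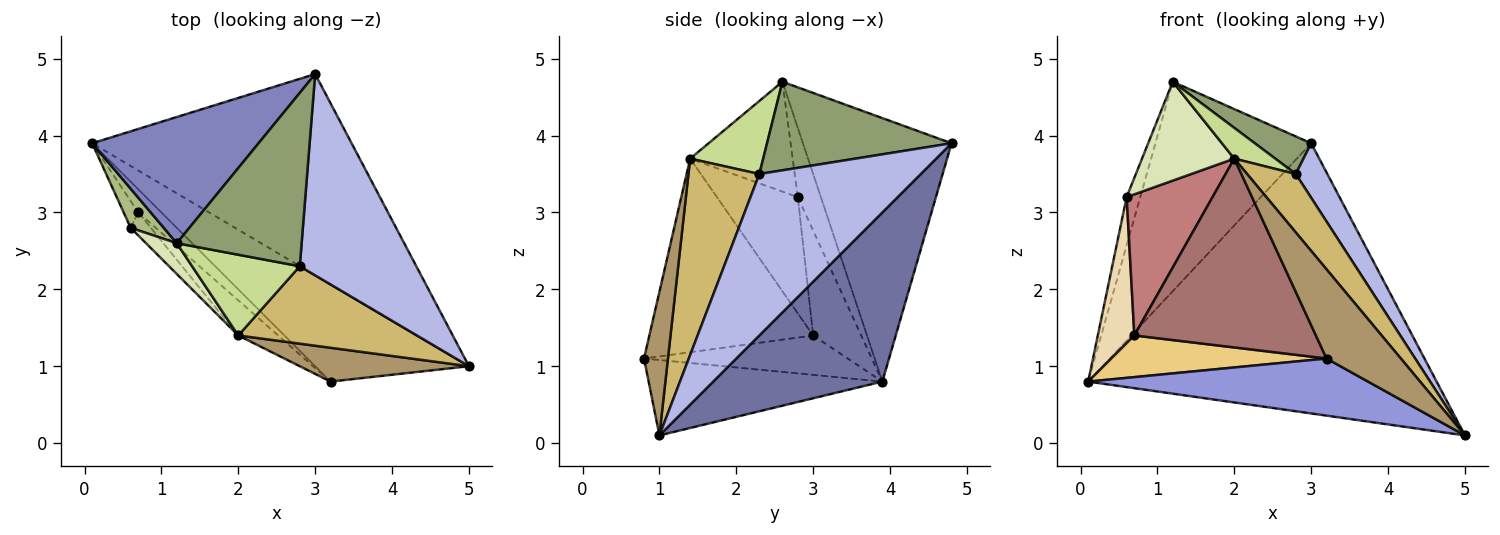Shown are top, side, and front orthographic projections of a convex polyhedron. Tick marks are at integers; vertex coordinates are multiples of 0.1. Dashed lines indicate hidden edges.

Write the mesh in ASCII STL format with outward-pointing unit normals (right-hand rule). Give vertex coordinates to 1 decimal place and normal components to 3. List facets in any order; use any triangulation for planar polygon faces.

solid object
 facet normal 0.363 0.747 -0.556
  outer loop
   vertex 3.0 4.8 3.9
   vertex 5.0 1.0 0.1
   vertex 0.1 3.9 0.8
  endloop
 endfacet
 facet normal -0.633 0.663 0.400
  outer loop
   vertex 1.2 2.6 4.7
   vertex 3.0 4.8 3.9
   vertex 0.1 3.9 0.8
  endloop
 endfacet
 facet normal -0.389 -0.466 -0.794
  outer loop
   vertex 3.2 0.8 1.1
   vertex 0.1 3.9 0.8
   vertex 5.0 1.0 0.1
  endloop
 endfacet
 facet normal 0.801 -0.157 0.578
  outer loop
   vertex 2.8 2.3 3.5
   vertex 5.0 1.0 0.1
   vertex 3.0 4.8 3.9
  endloop
 endfacet
 facet normal 0.570 -0.174 0.803
  outer loop
   vertex 2.8 2.3 3.5
   vertex 3.0 4.8 3.9
   vertex 1.2 2.6 4.7
  endloop
 endfacet
 facet normal -0.796 0.470 0.381
  outer loop
   vertex 0.6 2.8 3.2
   vertex 1.2 2.6 4.7
   vertex 0.1 3.9 0.8
  endloop
 endfacet
 facet normal 0.536 -0.301 0.789
  outer loop
   vertex 2.0 1.4 3.7
   vertex 2.8 2.3 3.5
   vertex 1.2 2.6 4.7
  endloop
 endfacet
 facet normal -0.728 -0.655 0.204
  outer loop
   vertex 2.0 1.4 3.7
   vertex 1.2 2.6 4.7
   vertex 0.6 2.8 3.2
  endloop
 endfacet
 facet normal 0.288 -0.895 0.340
  outer loop
   vertex 2.0 1.4 3.7
   vertex 3.2 0.8 1.1
   vertex 5.0 1.0 0.1
  endloop
 endfacet
 facet normal 0.660 -0.453 0.600
  outer loop
   vertex 2.0 1.4 3.7
   vertex 5.0 1.0 0.1
   vertex 2.8 2.3 3.5
  endloop
 endfacet
 facet normal -0.638 -0.674 -0.373
  outer loop
   vertex 0.7 3.0 1.4
   vertex 0.1 3.9 0.8
   vertex 3.2 0.8 1.1
  endloop
 endfacet
 facet normal -0.791 -0.601 -0.111
  outer loop
   vertex 0.7 3.0 1.4
   vertex 0.6 2.8 3.2
   vertex 0.1 3.9 0.8
  endloop
 endfacet
 facet normal -0.664 -0.735 -0.137
  outer loop
   vertex 0.7 3.0 1.4
   vertex 3.2 0.8 1.1
   vertex 2.0 1.4 3.7
  endloop
 endfacet
 facet normal -0.681 -0.723 -0.118
  outer loop
   vertex 0.7 3.0 1.4
   vertex 2.0 1.4 3.7
   vertex 0.6 2.8 3.2
  endloop
 endfacet
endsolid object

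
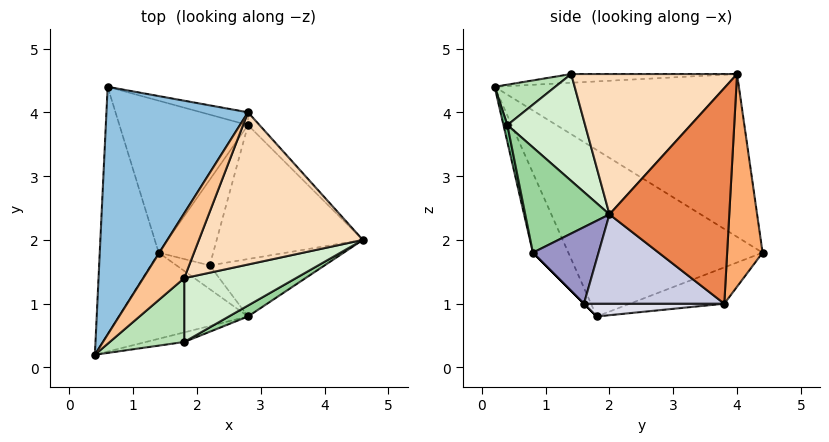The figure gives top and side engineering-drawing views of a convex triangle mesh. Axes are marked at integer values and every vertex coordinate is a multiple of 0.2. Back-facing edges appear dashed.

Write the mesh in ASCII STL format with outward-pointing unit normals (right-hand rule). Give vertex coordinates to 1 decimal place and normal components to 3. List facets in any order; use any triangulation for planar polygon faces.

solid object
 facet normal -0.931 -0.160 -0.329
  outer loop
   vertex 1.4 1.8 0.8
   vertex 0.4 0.2 4.4
   vertex 0.6 4.4 1.8
  endloop
 endfacet
 facet normal -0.690 0.404 0.600
  outer loop
   vertex 2.8 4.0 4.6
   vertex 0.6 4.4 1.8
   vertex 0.4 0.2 4.4
  endloop
 endfacet
 facet normal -0.280 -0.846 -0.454
  outer loop
   vertex 2.8 0.8 1.8
   vertex 0.4 0.2 4.4
   vertex 1.4 1.8 0.8
  endloop
 endfacet
 facet normal -0.261 0.275 -0.925
  outer loop
   vertex 2.8 3.8 1.0
   vertex 1.4 1.8 0.8
   vertex 0.6 4.4 1.8
  endloop
 endfacet
 facet normal 0.721 0.691 -0.038
  outer loop
   vertex 2.8 3.8 1.0
   vertex 2.8 4.0 4.6
   vertex 4.6 2.0 2.4
  endloop
 endfacet
 facet normal 0.244 0.968 -0.054
  outer loop
   vertex 2.8 3.8 1.0
   vertex 0.6 4.4 1.8
   vertex 2.8 4.0 4.6
  endloop
 endfacet
 facet normal -0.208 0.080 0.975
  outer loop
   vertex 1.8 1.4 4.6
   vertex 2.8 4.0 4.6
   vertex 0.4 0.2 4.4
  endloop
 endfacet
 facet normal 0.631 -0.243 0.737
  outer loop
   vertex 1.8 1.4 4.6
   vertex 4.6 2.0 2.4
   vertex 2.8 4.0 4.6
  endloop
 endfacet
 facet normal 0.072 -0.984 -0.161
  outer loop
   vertex 1.8 0.4 3.8
   vertex 0.4 0.2 4.4
   vertex 2.8 0.8 1.8
  endloop
 endfacet
 facet normal 0.530 -0.843 0.096
  outer loop
   vertex 1.8 0.4 3.8
   vertex 2.8 0.8 1.8
   vertex 4.6 2.0 2.4
  endloop
 endfacet
 facet normal 0.390 -0.575 0.719
  outer loop
   vertex 1.8 0.4 3.8
   vertex 1.8 1.4 4.6
   vertex 0.4 0.2 4.4
  endloop
 endfacet
 facet normal 0.599 -0.500 0.625
  outer loop
   vertex 1.8 0.4 3.8
   vertex 4.6 2.0 2.4
   vertex 1.8 1.4 4.6
  endloop
 endfacet
 facet normal 0.512 -0.384 -0.768
  outer loop
   vertex 2.2 1.6 1.0
   vertex 4.6 2.0 2.4
   vertex 2.8 0.8 1.8
  endloop
 endfacet
 facet normal 0.000 -0.707 -0.707
  outer loop
   vertex 2.2 1.6 1.0
   vertex 2.8 0.8 1.8
   vertex 1.4 1.8 0.8
  endloop
 endfacet
 facet normal 0.516 -0.141 -0.845
  outer loop
   vertex 2.2 1.6 1.0
   vertex 2.8 3.8 1.0
   vertex 4.6 2.0 2.4
  endloop
 endfacet
 facet normal 0.227 -0.062 -0.972
  outer loop
   vertex 2.2 1.6 1.0
   vertex 1.4 1.8 0.8
   vertex 2.8 3.8 1.0
  endloop
 endfacet
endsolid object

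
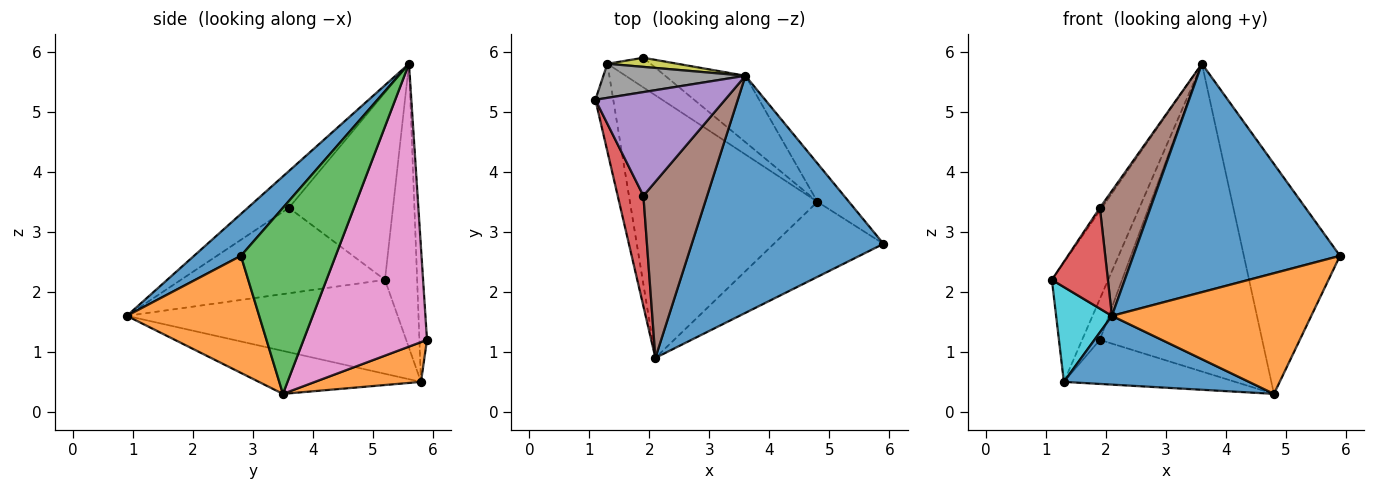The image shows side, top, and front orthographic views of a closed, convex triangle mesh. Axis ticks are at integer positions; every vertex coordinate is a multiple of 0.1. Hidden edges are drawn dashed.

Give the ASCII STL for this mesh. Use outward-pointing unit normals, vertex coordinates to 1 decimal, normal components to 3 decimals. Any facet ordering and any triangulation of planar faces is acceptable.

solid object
 facet normal 0.155 -0.685 0.711
  outer loop
   vertex 3.6 5.6 5.8
   vertex 2.1 0.9 1.6
   vertex 5.9 2.8 2.6
  endloop
 endfacet
 facet normal 0.491 -0.740 -0.460
  outer loop
   vertex 4.8 3.5 0.3
   vertex 5.9 2.8 2.6
   vertex 2.1 0.9 1.6
  endloop
 endfacet
 facet normal 0.697 0.707 -0.118
  outer loop
   vertex 4.8 3.5 0.3
   vertex 3.6 5.6 5.8
   vertex 5.9 2.8 2.6
  endloop
 endfacet
 facet normal -0.926 -0.254 0.278
  outer loop
   vertex 1.9 3.6 3.4
   vertex 1.1 5.2 2.2
   vertex 2.1 0.9 1.6
  endloop
 endfacet
 facet normal -0.822 0.016 0.569
  outer loop
   vertex 1.9 3.6 3.4
   vertex 3.6 5.6 5.8
   vertex 1.1 5.2 2.2
  endloop
 endfacet
 facet normal -0.426 -0.524 0.738
  outer loop
   vertex 1.9 3.6 3.4
   vertex 2.1 0.9 1.6
   vertex 3.6 5.6 5.8
  endloop
 endfacet
 facet normal 0.597 0.784 -0.169
  outer loop
   vertex 1.9 5.9 1.2
   vertex 3.6 5.6 5.8
   vertex 4.8 3.5 0.3
  endloop
 endfacet
 facet normal -0.482 0.843 0.241
  outer loop
   vertex 1.3 5.8 0.5
   vertex 1.1 5.2 2.2
   vertex 3.6 5.6 5.8
  endloop
 endfacet
 facet normal -0.385 0.901 0.201
  outer loop
   vertex 1.3 5.8 0.5
   vertex 3.6 5.6 5.8
   vertex 1.9 5.9 1.2
  endloop
 endfacet
 facet normal -0.963 -0.198 -0.183
  outer loop
   vertex 1.3 5.8 0.5
   vertex 2.1 0.9 1.6
   vertex 1.1 5.2 2.2
  endloop
 endfacet
 facet normal -0.217 -0.247 -0.944
  outer loop
   vertex 1.3 5.8 0.5
   vertex 4.8 3.5 0.3
   vertex 2.1 0.9 1.6
  endloop
 endfacet
 facet normal 0.457 0.738 -0.497
  outer loop
   vertex 1.3 5.8 0.5
   vertex 1.9 5.9 1.2
   vertex 4.8 3.5 0.3
  endloop
 endfacet
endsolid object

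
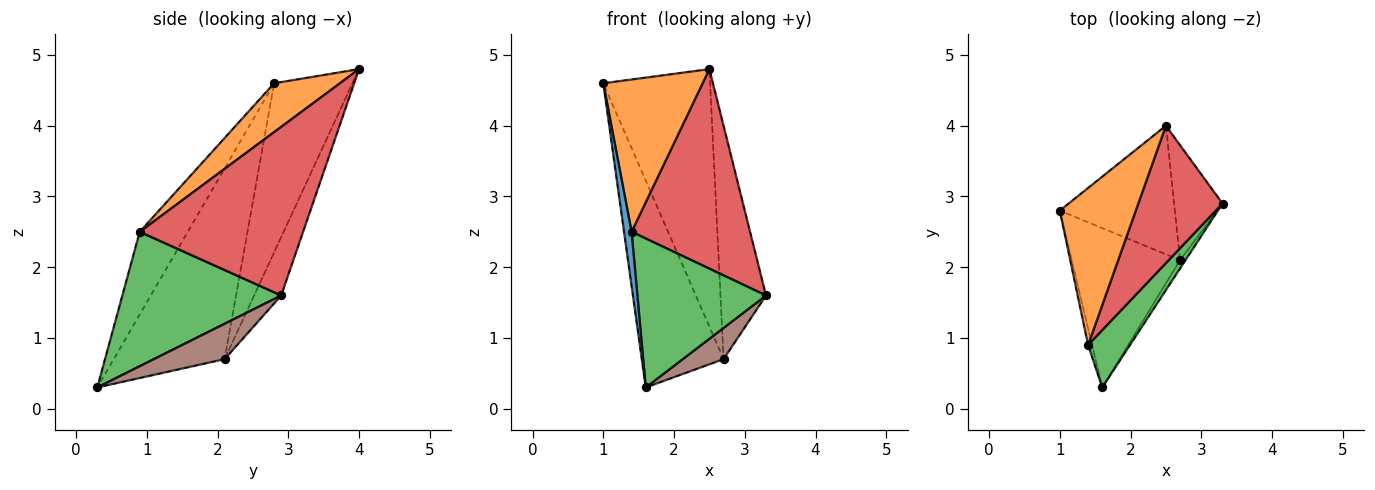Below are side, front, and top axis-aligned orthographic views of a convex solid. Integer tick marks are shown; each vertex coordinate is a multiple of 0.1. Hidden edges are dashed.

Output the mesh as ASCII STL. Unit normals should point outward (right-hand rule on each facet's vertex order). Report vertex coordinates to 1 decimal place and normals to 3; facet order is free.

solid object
 facet normal -0.987 -0.155 -0.047
  outer loop
   vertex 1.4 0.9 2.5
   vertex 1.0 2.8 4.6
   vertex 1.6 0.3 0.3
  endloop
 endfacet
 facet normal 0.419 -0.632 0.652
  outer loop
   vertex 1.4 0.9 2.5
   vertex 2.5 4.0 4.8
   vertex 1.0 2.8 4.6
  endloop
 endfacet
 facet normal 0.755 -0.612 0.235
  outer loop
   vertex 1.4 0.9 2.5
   vertex 1.6 0.3 0.3
   vertex 3.3 2.9 1.6
  endloop
 endfacet
 facet normal 0.751 -0.544 0.375
  outer loop
   vertex 1.4 0.9 2.5
   vertex 3.3 2.9 1.6
   vertex 2.5 4.0 4.8
  endloop
 endfacet
 facet normal -0.732 0.540 -0.416
  outer loop
   vertex 2.7 2.1 0.7
   vertex 1.6 0.3 0.3
   vertex 1.0 2.8 4.6
  endloop
 endfacet
 facet normal 0.859 -0.495 -0.132
  outer loop
   vertex 2.7 2.1 0.7
   vertex 3.3 2.9 1.6
   vertex 1.6 0.3 0.3
  endloop
 endfacet
 facet normal -0.549 0.748 -0.373
  outer loop
   vertex 2.7 2.1 0.7
   vertex 1.0 2.8 4.6
   vertex 2.5 4.0 4.8
  endloop
 endfacet
 facet normal -0.471 0.792 -0.390
  outer loop
   vertex 2.7 2.1 0.7
   vertex 2.5 4.0 4.8
   vertex 3.3 2.9 1.6
  endloop
 endfacet
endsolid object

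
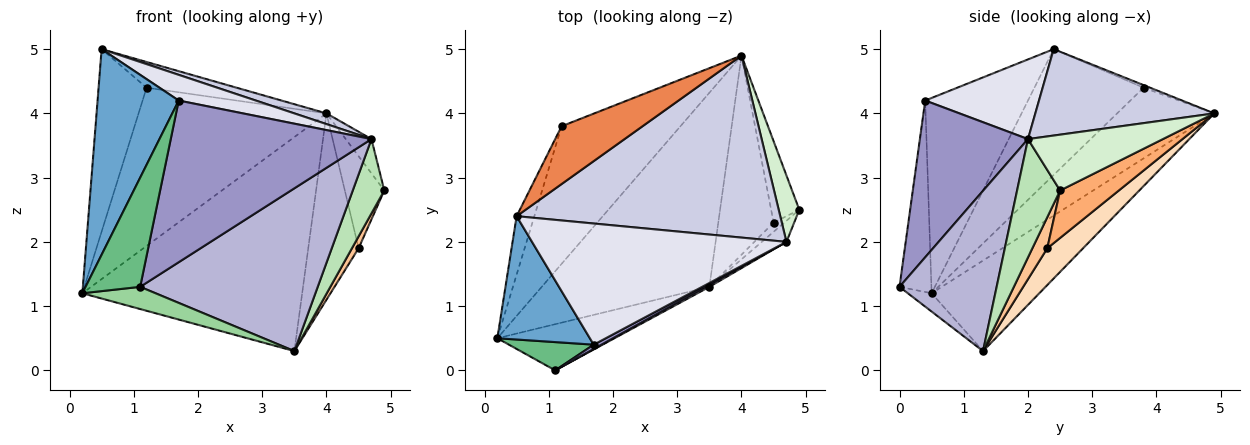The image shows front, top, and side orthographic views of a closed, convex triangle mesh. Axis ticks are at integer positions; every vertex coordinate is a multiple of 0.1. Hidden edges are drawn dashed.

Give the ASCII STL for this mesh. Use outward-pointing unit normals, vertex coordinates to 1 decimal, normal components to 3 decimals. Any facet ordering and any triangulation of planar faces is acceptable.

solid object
 facet normal -0.736 -0.581 0.348
  outer loop
   vertex 1.7 0.4 4.2
   vertex 0.5 2.4 5.0
   vertex 0.2 0.5 1.2
  endloop
 endfacet
 facet normal -0.341 0.696 -0.631
  outer loop
   vertex 3.5 1.3 0.3
   vertex 0.2 0.5 1.2
   vertex 4.0 4.9 4.0
  endloop
 endfacet
 facet normal -0.363 0.703 -0.611
  outer loop
   vertex 1.2 3.8 4.4
   vertex 4.0 4.9 4.0
   vertex 0.2 0.5 1.2
  endloop
 endfacet
 facet normal -0.908 0.399 -0.128
  outer loop
   vertex 1.2 3.8 4.4
   vertex 0.2 0.5 1.2
   vertex 0.5 2.4 5.0
  endloop
 endfacet
 facet normal -0.029 0.406 0.913
  outer loop
   vertex 1.2 3.8 4.4
   vertex 0.5 2.4 5.0
   vertex 4.0 4.9 4.0
  endloop
 endfacet
 facet normal 0.745 0.500 -0.442
  outer loop
   vertex 4.5 2.3 1.9
   vertex 4.0 4.9 4.0
   vertex 4.9 2.5 2.8
  endloop
 endfacet
 facet normal 0.870 -0.390 -0.300
  outer loop
   vertex 4.5 2.3 1.9
   vertex 4.9 2.5 2.8
   vertex 3.5 1.3 0.3
  endloop
 endfacet
 facet normal 0.437 0.615 -0.657
  outer loop
   vertex 4.5 2.3 1.9
   vertex 3.5 1.3 0.3
   vertex 4.0 4.9 4.0
  endloop
 endfacet
 facet normal -0.492 -0.843 0.218
  outer loop
   vertex 1.1 0.0 1.3
   vertex 1.7 0.4 4.2
   vertex 0.2 0.5 1.2
  endloop
 endfacet
 facet normal -0.139 -0.429 -0.892
  outer loop
   vertex 1.1 0.0 1.3
   vertex 0.2 0.5 1.2
   vertex 3.5 1.3 0.3
  endloop
 endfacet
 facet normal 0.795 -0.583 -0.166
  outer loop
   vertex 4.7 2.0 3.6
   vertex 3.5 1.3 0.3
   vertex 4.9 2.5 2.8
  endloop
 endfacet
 facet normal 0.924 0.176 0.341
  outer loop
   vertex 4.7 2.0 3.6
   vertex 4.9 2.5 2.8
   vertex 4.0 4.9 4.0
  endloop
 endfacet
 facet normal 0.474 -0.880 0.023
  outer loop
   vertex 4.7 2.0 3.6
   vertex 1.7 0.4 4.2
   vertex 1.1 0.0 1.3
  endloop
 endfacet
 facet normal 0.480 -0.877 0.012
  outer loop
   vertex 4.7 2.0 3.6
   vertex 1.1 0.0 1.3
   vertex 3.5 1.3 0.3
  endloop
 endfacet
 facet normal 0.311 -0.056 0.949
  outer loop
   vertex 4.7 2.0 3.6
   vertex 4.0 4.9 4.0
   vertex 0.5 2.4 5.0
  endloop
 endfacet
 facet normal 0.293 -0.198 0.935
  outer loop
   vertex 4.7 2.0 3.6
   vertex 0.5 2.4 5.0
   vertex 1.7 0.4 4.2
  endloop
 endfacet
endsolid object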